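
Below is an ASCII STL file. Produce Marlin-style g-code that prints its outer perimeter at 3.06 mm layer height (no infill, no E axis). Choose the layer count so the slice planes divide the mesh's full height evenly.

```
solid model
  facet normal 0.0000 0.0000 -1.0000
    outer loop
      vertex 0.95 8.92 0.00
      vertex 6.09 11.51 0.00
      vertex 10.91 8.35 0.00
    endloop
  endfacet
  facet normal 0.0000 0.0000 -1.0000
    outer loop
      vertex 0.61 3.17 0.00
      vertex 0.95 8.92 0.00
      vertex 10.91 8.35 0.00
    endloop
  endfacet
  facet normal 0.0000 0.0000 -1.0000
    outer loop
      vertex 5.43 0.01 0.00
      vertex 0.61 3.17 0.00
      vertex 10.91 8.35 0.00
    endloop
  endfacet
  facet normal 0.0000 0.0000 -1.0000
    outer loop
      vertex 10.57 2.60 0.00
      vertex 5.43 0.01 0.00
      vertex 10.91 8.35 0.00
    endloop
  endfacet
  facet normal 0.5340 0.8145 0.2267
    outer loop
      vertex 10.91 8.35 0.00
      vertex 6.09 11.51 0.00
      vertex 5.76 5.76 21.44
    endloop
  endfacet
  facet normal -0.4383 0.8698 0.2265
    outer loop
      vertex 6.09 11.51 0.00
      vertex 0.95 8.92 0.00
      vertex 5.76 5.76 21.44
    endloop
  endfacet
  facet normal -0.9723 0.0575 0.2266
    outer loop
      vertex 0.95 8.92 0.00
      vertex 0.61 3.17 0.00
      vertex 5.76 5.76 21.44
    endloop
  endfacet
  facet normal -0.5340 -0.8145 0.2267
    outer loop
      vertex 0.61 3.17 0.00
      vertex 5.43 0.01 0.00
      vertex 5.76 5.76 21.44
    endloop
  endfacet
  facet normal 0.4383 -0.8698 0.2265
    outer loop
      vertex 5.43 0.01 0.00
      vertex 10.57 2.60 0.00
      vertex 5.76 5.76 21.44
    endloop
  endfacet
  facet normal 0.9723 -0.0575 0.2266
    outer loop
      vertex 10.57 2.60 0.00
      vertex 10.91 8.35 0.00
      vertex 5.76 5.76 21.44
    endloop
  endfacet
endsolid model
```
; perimeter-only toolpath
G21 ; units = mm
G90 ; absolute positioning
G28 ; home
; layer 1
G0 Z3.06
G0 X10.17 Y7.98
G1 X6.04 Y10.69
G1 X1.64 Y8.47
G1 X1.35 Y3.54
G1 X5.48 Y0.83
G1 X9.88 Y3.05
G1 X10.17 Y7.98
; layer 2
G0 Z6.13
G0 X9.44 Y7.61
G1 X6.00 Y9.87
G1 X2.32 Y8.02
G1 X2.08 Y3.91
G1 X5.52 Y1.65
G1 X9.20 Y3.50
G1 X9.44 Y7.61
; layer 3
G0 Z9.19
G0 X8.70 Y7.24
G1 X5.95 Y9.05
G1 X3.01 Y7.57
G1 X2.82 Y4.28
G1 X5.57 Y2.47
G1 X8.51 Y3.95
G1 X8.70 Y7.24
; layer 4
G0 Z12.25
G0 X7.97 Y6.87
G1 X5.90 Y8.22
G1 X3.70 Y7.11
G1 X3.55 Y4.65
G1 X5.62 Y3.30
G1 X7.82 Y4.41
G1 X7.97 Y6.87
; layer 5
G0 Z15.31
G0 X7.23 Y6.50
G1 X5.85 Y7.40
G1 X4.39 Y6.66
G1 X4.29 Y5.02
G1 X5.67 Y4.12
G1 X7.13 Y4.86
G1 X7.23 Y6.50
; layer 6
G0 Z18.38
G0 X6.50 Y6.13
G1 X5.81 Y6.58
G1 X5.07 Y6.21
G1 X5.02 Y5.39
G1 X5.71 Y4.94
G1 X6.45 Y5.31
G1 X6.50 Y6.13
M2 ; end

The solid is a regular 6-sided pyramid, base circumscribed radius ≈ 5.76 mm, apex at z ≈ 21.4 mm. Slicing at Δz = 3.06 mm — 7 equal slices spanning the solid's height, so layer i sits at z = i·h/7 — gives 6 non-empty perimeters. Each is a 6-segment closed polygon; G0 lifts to the layer z and rapids to the start vertex, then G1 traces the edges. The cross-section shrinks linearly with z (the slice at the apex is degenerate and omitted).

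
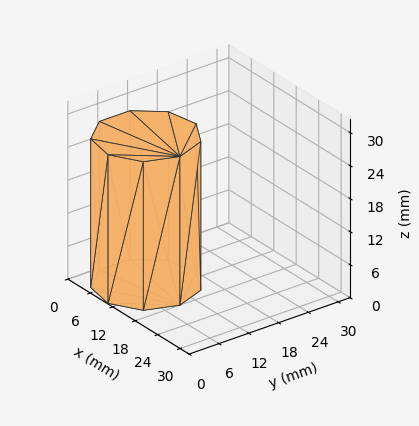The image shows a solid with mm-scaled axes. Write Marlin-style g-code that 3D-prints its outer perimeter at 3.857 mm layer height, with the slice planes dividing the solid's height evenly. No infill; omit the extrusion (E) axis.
Reading the render: the shape is a regular 9-sided prism (a cylinder approximated with 9 flat sides), circumscribed radius ≈ 9 mm, height ≈ 27 mm (dimensions read to the nearest mm from the axis ticks). For the g-code, the solid's height is divided into equal slices at the stated Δz and each level perimeter traced with G1 moves after a G0 lift.

; perimeter-only toolpath
G21 ; units = mm
G90 ; absolute positioning
G28 ; home
; layer 1
G0 Z3.857
G0 X18.000 Y9.000
G1 X15.894 Y14.785
G1 X10.563 Y17.863
G1 X4.500 Y16.794
G1 X0.543 Y12.078
G1 X0.543 Y5.922
G1 X4.500 Y1.206
G1 X10.563 Y0.137
G1 X15.894 Y3.215
G1 X18.000 Y9.000
; layer 2
G0 Z7.714
G0 X18.000 Y9.000
G1 X15.894 Y14.785
G1 X10.563 Y17.863
G1 X4.500 Y16.794
G1 X0.543 Y12.078
G1 X0.543 Y5.922
G1 X4.500 Y1.206
G1 X10.563 Y0.137
G1 X15.894 Y3.215
G1 X18.000 Y9.000
; layer 3
G0 Z11.571
G0 X18.000 Y9.000
G1 X15.894 Y14.785
G1 X10.563 Y17.863
G1 X4.500 Y16.794
G1 X0.543 Y12.078
G1 X0.543 Y5.922
G1 X4.500 Y1.206
G1 X10.563 Y0.137
G1 X15.894 Y3.215
G1 X18.000 Y9.000
; layer 4
G0 Z15.429
G0 X18.000 Y9.000
G1 X15.894 Y14.785
G1 X10.563 Y17.863
G1 X4.500 Y16.794
G1 X0.543 Y12.078
G1 X0.543 Y5.922
G1 X4.500 Y1.206
G1 X10.563 Y0.137
G1 X15.894 Y3.215
G1 X18.000 Y9.000
; layer 5
G0 Z19.286
G0 X18.000 Y9.000
G1 X15.894 Y14.785
G1 X10.563 Y17.863
G1 X4.500 Y16.794
G1 X0.543 Y12.078
G1 X0.543 Y5.922
G1 X4.500 Y1.206
G1 X10.563 Y0.137
G1 X15.894 Y3.215
G1 X18.000 Y9.000
; layer 6
G0 Z23.143
G0 X18.000 Y9.000
G1 X15.894 Y14.785
G1 X10.563 Y17.863
G1 X4.500 Y16.794
G1 X0.543 Y12.078
G1 X0.543 Y5.922
G1 X4.500 Y1.206
G1 X10.563 Y0.137
G1 X15.894 Y3.215
G1 X18.000 Y9.000
; layer 7
G0 Z27.000
G0 X18.000 Y9.000
G1 X15.894 Y14.785
G1 X10.563 Y17.863
G1 X4.500 Y16.794
G1 X0.543 Y12.078
G1 X0.543 Y5.922
G1 X4.500 Y1.206
G1 X10.563 Y0.137
G1 X15.894 Y3.215
G1 X18.000 Y9.000
M2 ; end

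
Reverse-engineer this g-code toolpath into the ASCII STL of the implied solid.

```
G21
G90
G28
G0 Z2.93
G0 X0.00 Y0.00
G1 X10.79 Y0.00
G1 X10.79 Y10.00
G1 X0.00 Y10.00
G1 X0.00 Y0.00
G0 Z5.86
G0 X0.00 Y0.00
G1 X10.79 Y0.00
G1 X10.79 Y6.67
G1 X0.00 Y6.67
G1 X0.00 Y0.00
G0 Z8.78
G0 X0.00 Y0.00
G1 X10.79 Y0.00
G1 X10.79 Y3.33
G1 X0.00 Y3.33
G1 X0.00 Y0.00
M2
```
solid part
  facet normal 0.0000 0.0000 -1.0000
    outer loop
      vertex 10.79 13.33 0.00
      vertex 10.79 0.00 0.00
      vertex 0.00 0.00 0.00
    endloop
  endfacet
  facet normal 0.0000 0.0000 -1.0000
    outer loop
      vertex 0.00 13.33 0.00
      vertex 10.79 13.33 0.00
      vertex 0.00 0.00 0.00
    endloop
  endfacet
  facet normal 0.0000 -1.0000 0.0000
    outer loop
      vertex 0.00 0.00 0.00
      vertex 10.79 0.00 0.00
      vertex 10.79 0.00 11.71
    endloop
  endfacet
  facet normal 0.0000 -1.0000 0.0000
    outer loop
      vertex 0.00 0.00 0.00
      vertex 10.79 0.00 11.71
      vertex 0.00 0.00 11.71
    endloop
  endfacet
  facet normal 0.0000 0.6600 0.7513
    outer loop
      vertex 0.00 0.00 11.71
      vertex 10.79 0.00 11.71
      vertex 10.79 13.33 0.00
    endloop
  endfacet
  facet normal 0.0000 0.6600 0.7513
    outer loop
      vertex 0.00 0.00 11.71
      vertex 10.79 13.33 0.00
      vertex 0.00 13.33 0.00
    endloop
  endfacet
  facet normal -1.0000 0.0000 0.0000
    outer loop
      vertex 0.00 0.00 11.71
      vertex 0.00 13.33 0.00
      vertex 0.00 0.00 0.00
    endloop
  endfacet
  facet normal 1.0000 0.0000 0.0000
    outer loop
      vertex 10.79 0.00 0.00
      vertex 10.79 13.33 0.00
      vertex 10.79 0.00 11.71
    endloop
  endfacet
endsolid part

The G0 Z moves step by Δz≈2.93 mm. The G1 loops shrink linearly with z, so the solid tapers from its base footprint up to z≈11.7. Closing with a flat bottom cap and the tapered top and triangulating gives 8 facets — a wedge (ramp): 10.8 × 13.3 mm base, rising to 11.7 mm along the y=0 edge and sloping linearly to z=0 at y=13.3.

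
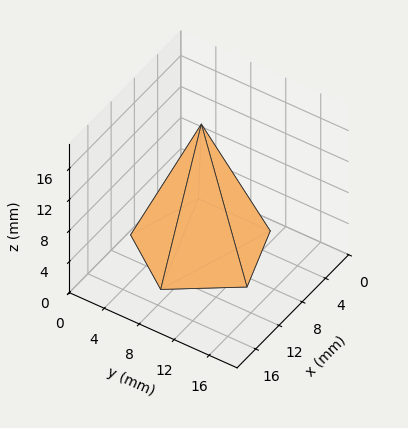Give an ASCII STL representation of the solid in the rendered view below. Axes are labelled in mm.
Reading the render: the shape is a regular 5-sided pyramid, base circumscribed radius ≈ 7 mm, apex at z ≈ 16 mm (dimensions read to the nearest mm from the axis ticks). For the STL, each face is triangulated and given an outward normal.

solid part
  facet normal 0.0000 0.0000 -1.0000
    outer loop
      vertex 1.337 11.114 0.000
      vertex 9.163 13.657 0.000
      vertex 14.000 7.000 0.000
    endloop
  endfacet
  facet normal 0.0000 0.0000 -1.0000
    outer loop
      vertex 1.337 2.886 0.000
      vertex 1.337 11.114 0.000
      vertex 14.000 7.000 0.000
    endloop
  endfacet
  facet normal 0.0000 0.0000 -1.0000
    outer loop
      vertex 9.163 0.343 0.000
      vertex 1.337 2.886 0.000
      vertex 14.000 7.000 0.000
    endloop
  endfacet
  facet normal 0.7626 0.5541 0.3337
    outer loop
      vertex 14.000 7.000 0.000
      vertex 9.163 13.657 0.000
      vertex 7.000 7.000 16.000
    endloop
  endfacet
  facet normal -0.2913 0.8966 0.3336
    outer loop
      vertex 9.163 13.657 0.000
      vertex 1.337 11.114 0.000
      vertex 7.000 7.000 16.000
    endloop
  endfacet
  facet normal -0.9427 0.0000 0.3337
    outer loop
      vertex 1.337 11.114 0.000
      vertex 1.337 2.886 0.000
      vertex 7.000 7.000 16.000
    endloop
  endfacet
  facet normal -0.2913 -0.8966 0.3336
    outer loop
      vertex 1.337 2.886 0.000
      vertex 9.163 0.343 0.000
      vertex 7.000 7.000 16.000
    endloop
  endfacet
  facet normal 0.7626 -0.5541 0.3337
    outer loop
      vertex 9.163 0.343 0.000
      vertex 14.000 7.000 0.000
      vertex 7.000 7.000 16.000
    endloop
  endfacet
endsolid part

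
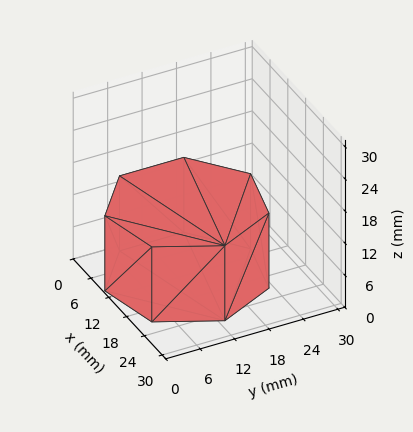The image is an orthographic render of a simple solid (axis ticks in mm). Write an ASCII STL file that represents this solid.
Reading the render: the shape is a regular 7-sided prism (a cylinder approximated with 7 flat sides), circumscribed radius ≈ 13 mm, height ≈ 14 mm (dimensions read to the nearest mm from the axis ticks). For the STL, each face is triangulated and given an outward normal.

solid part
  facet normal 0.0000 0.0000 -1.0000
    outer loop
      vertex 10.1 25.7 0.0
      vertex 21.1 23.2 0.0
      vertex 26.0 13.0 0.0
    endloop
  endfacet
  facet normal 0.0000 0.0000 -1.0000
    outer loop
      vertex 1.3 18.6 0.0
      vertex 10.1 25.7 0.0
      vertex 26.0 13.0 0.0
    endloop
  endfacet
  facet normal 0.0000 0.0000 -1.0000
    outer loop
      vertex 1.3 7.4 0.0
      vertex 1.3 18.6 0.0
      vertex 26.0 13.0 0.0
    endloop
  endfacet
  facet normal 0.0000 0.0000 -1.0000
    outer loop
      vertex 10.1 0.3 0.0
      vertex 1.3 7.4 0.0
      vertex 26.0 13.0 0.0
    endloop
  endfacet
  facet normal 0.0000 0.0000 -1.0000
    outer loop
      vertex 21.1 2.8 0.0
      vertex 10.1 0.3 0.0
      vertex 26.0 13.0 0.0
    endloop
  endfacet
  facet normal 0.0000 0.0000 1.0000
    outer loop
      vertex 26.0 13.0 14.0
      vertex 21.1 23.2 14.0
      vertex 10.1 25.7 14.0
    endloop
  endfacet
  facet normal 0.0000 0.0000 1.0000
    outer loop
      vertex 26.0 13.0 14.0
      vertex 10.1 25.7 14.0
      vertex 1.3 18.6 14.0
    endloop
  endfacet
  facet normal 0.0000 0.0000 1.0000
    outer loop
      vertex 26.0 13.0 14.0
      vertex 1.3 18.6 14.0
      vertex 1.3 7.4 14.0
    endloop
  endfacet
  facet normal 0.0000 0.0000 1.0000
    outer loop
      vertex 26.0 13.0 14.0
      vertex 1.3 7.4 14.0
      vertex 10.1 0.3 14.0
    endloop
  endfacet
  facet normal 0.0000 0.0000 1.0000
    outer loop
      vertex 26.0 13.0 14.0
      vertex 10.1 0.3 14.0
      vertex 21.1 2.8 14.0
    endloop
  endfacet
  facet normal 0.9014 0.4330 0.0000
    outer loop
      vertex 26.0 13.0 0.0
      vertex 21.1 23.2 0.0
      vertex 21.1 23.2 14.0
    endloop
  endfacet
  facet normal 0.9014 0.4330 0.0000
    outer loop
      vertex 26.0 13.0 0.0
      vertex 21.1 23.2 14.0
      vertex 26.0 13.0 14.0
    endloop
  endfacet
  facet normal 0.2216 0.9751 0.0000
    outer loop
      vertex 21.1 23.2 0.0
      vertex 10.1 25.7 0.0
      vertex 10.1 25.7 14.0
    endloop
  endfacet
  facet normal 0.2216 0.9751 0.0000
    outer loop
      vertex 21.1 23.2 0.0
      vertex 10.1 25.7 14.0
      vertex 21.1 23.2 14.0
    endloop
  endfacet
  facet normal -0.6279 0.7783 0.0000
    outer loop
      vertex 10.1 25.7 0.0
      vertex 1.3 18.6 0.0
      vertex 1.3 18.6 14.0
    endloop
  endfacet
  facet normal -0.6279 0.7783 0.0000
    outer loop
      vertex 10.1 25.7 0.0
      vertex 1.3 18.6 14.0
      vertex 10.1 25.7 14.0
    endloop
  endfacet
  facet normal -1.0000 0.0000 0.0000
    outer loop
      vertex 1.3 18.6 0.0
      vertex 1.3 7.4 0.0
      vertex 1.3 7.4 14.0
    endloop
  endfacet
  facet normal -1.0000 0.0000 0.0000
    outer loop
      vertex 1.3 18.6 0.0
      vertex 1.3 7.4 14.0
      vertex 1.3 18.6 14.0
    endloop
  endfacet
  facet normal -0.6279 -0.7783 0.0000
    outer loop
      vertex 1.3 7.4 0.0
      vertex 10.1 0.3 0.0
      vertex 10.1 0.3 14.0
    endloop
  endfacet
  facet normal -0.6279 -0.7783 0.0000
    outer loop
      vertex 1.3 7.4 0.0
      vertex 10.1 0.3 14.0
      vertex 1.3 7.4 14.0
    endloop
  endfacet
  facet normal 0.2216 -0.9751 0.0000
    outer loop
      vertex 10.1 0.3 0.0
      vertex 21.1 2.8 0.0
      vertex 21.1 2.8 14.0
    endloop
  endfacet
  facet normal 0.2216 -0.9751 0.0000
    outer loop
      vertex 10.1 0.3 0.0
      vertex 21.1 2.8 14.0
      vertex 10.1 0.3 14.0
    endloop
  endfacet
  facet normal 0.9014 -0.4330 0.0000
    outer loop
      vertex 21.1 2.8 0.0
      vertex 26.0 13.0 0.0
      vertex 26.0 13.0 14.0
    endloop
  endfacet
  facet normal 0.9014 -0.4330 0.0000
    outer loop
      vertex 21.1 2.8 0.0
      vertex 26.0 13.0 14.0
      vertex 21.1 2.8 14.0
    endloop
  endfacet
endsolid part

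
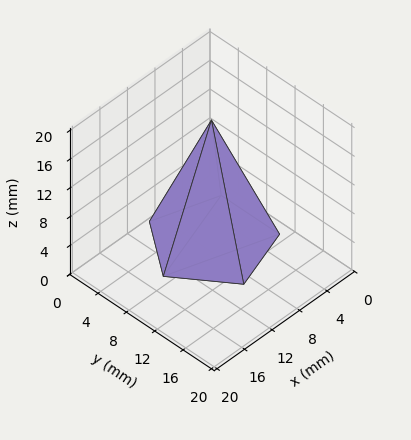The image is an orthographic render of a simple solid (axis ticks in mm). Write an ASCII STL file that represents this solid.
Reading the render: the shape is a regular 5-sided pyramid, base circumscribed radius ≈ 7 mm, apex at z ≈ 17 mm (dimensions read to the nearest mm from the axis ticks). For the STL, each face is triangulated and given an outward normal.

solid part
  facet normal 0.0000 0.0000 -1.0000
    outer loop
      vertex 1.337 11.114 0.000
      vertex 9.163 13.657 0.000
      vertex 14.000 7.000 0.000
    endloop
  endfacet
  facet normal 0.0000 0.0000 -1.0000
    outer loop
      vertex 1.337 2.886 0.000
      vertex 1.337 11.114 0.000
      vertex 14.000 7.000 0.000
    endloop
  endfacet
  facet normal 0.0000 0.0000 -1.0000
    outer loop
      vertex 9.163 0.343 0.000
      vertex 1.337 2.886 0.000
      vertex 14.000 7.000 0.000
    endloop
  endfacet
  facet normal 0.7675 0.5577 0.3160
    outer loop
      vertex 14.000 7.000 0.000
      vertex 9.163 13.657 0.000
      vertex 7.000 7.000 17.000
    endloop
  endfacet
  facet normal -0.2932 0.9023 0.3160
    outer loop
      vertex 9.163 13.657 0.000
      vertex 1.337 11.114 0.000
      vertex 7.000 7.000 17.000
    endloop
  endfacet
  facet normal -0.9487 0.0000 0.3160
    outer loop
      vertex 1.337 11.114 0.000
      vertex 1.337 2.886 0.000
      vertex 7.000 7.000 17.000
    endloop
  endfacet
  facet normal -0.2932 -0.9023 0.3160
    outer loop
      vertex 1.337 2.886 0.000
      vertex 9.163 0.343 0.000
      vertex 7.000 7.000 17.000
    endloop
  endfacet
  facet normal 0.7675 -0.5577 0.3160
    outer loop
      vertex 9.163 0.343 0.000
      vertex 14.000 7.000 0.000
      vertex 7.000 7.000 17.000
    endloop
  endfacet
endsolid part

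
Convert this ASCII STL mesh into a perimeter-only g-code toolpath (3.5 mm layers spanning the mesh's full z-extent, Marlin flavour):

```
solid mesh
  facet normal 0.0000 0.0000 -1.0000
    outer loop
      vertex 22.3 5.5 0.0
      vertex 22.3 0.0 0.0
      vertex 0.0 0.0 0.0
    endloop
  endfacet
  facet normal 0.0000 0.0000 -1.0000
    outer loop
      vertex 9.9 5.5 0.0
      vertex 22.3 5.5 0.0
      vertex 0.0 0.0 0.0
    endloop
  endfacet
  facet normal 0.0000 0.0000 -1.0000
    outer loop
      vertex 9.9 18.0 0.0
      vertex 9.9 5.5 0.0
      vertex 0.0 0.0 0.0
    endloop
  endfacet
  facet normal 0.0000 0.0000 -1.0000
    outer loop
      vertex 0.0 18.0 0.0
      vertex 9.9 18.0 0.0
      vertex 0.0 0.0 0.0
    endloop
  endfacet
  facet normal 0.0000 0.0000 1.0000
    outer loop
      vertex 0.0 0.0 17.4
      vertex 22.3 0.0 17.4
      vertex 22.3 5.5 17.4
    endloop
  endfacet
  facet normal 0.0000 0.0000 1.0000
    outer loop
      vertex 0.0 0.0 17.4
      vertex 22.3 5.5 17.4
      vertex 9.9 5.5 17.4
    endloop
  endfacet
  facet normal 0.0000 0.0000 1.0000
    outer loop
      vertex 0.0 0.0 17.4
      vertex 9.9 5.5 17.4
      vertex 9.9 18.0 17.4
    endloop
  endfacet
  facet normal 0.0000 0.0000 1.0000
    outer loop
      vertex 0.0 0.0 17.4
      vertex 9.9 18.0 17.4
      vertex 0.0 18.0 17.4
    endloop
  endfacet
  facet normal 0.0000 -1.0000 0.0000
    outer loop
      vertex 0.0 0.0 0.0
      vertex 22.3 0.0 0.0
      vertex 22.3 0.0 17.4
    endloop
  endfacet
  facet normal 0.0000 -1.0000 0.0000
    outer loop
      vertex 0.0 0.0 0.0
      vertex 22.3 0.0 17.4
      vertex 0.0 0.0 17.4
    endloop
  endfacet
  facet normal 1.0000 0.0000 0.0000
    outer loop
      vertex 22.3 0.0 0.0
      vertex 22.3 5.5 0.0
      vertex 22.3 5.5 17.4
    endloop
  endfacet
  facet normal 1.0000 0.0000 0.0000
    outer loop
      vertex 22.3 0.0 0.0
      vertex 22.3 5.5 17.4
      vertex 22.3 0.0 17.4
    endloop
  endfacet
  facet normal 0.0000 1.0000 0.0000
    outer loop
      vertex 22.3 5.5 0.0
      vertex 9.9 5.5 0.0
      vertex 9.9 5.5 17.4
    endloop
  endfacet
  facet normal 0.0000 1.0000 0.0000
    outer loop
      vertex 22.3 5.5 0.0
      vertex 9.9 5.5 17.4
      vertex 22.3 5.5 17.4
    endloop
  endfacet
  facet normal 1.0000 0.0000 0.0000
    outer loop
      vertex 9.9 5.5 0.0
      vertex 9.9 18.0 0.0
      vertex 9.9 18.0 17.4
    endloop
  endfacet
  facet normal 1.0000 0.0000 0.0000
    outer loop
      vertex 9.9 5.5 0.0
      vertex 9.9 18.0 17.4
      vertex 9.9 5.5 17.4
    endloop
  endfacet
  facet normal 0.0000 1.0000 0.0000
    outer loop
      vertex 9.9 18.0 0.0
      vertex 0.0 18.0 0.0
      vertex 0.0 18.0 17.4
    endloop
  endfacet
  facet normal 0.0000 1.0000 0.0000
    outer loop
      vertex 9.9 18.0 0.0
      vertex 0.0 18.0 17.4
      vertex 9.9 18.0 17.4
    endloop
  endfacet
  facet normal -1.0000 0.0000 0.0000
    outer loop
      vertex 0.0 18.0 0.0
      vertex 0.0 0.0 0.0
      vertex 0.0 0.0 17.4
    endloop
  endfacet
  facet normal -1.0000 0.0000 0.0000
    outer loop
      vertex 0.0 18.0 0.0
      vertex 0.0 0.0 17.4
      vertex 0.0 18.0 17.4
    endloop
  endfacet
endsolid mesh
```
; perimeter-only toolpath
G21 ; units = mm
G90 ; absolute positioning
G28 ; home
; layer 1
G0 Z3.5
G0 X0.0 Y0.0
G1 X22.3 Y0.0
G1 X22.3 Y5.5
G1 X9.9 Y5.5
G1 X9.9 Y18.0
G1 X0.0 Y18.0
G1 X0.0 Y0.0
; layer 2
G0 Z7.0
G0 X0.0 Y0.0
G1 X22.3 Y0.0
G1 X22.3 Y5.5
G1 X9.9 Y5.5
G1 X9.9 Y18.0
G1 X0.0 Y18.0
G1 X0.0 Y0.0
; layer 3
G0 Z10.4
G0 X0.0 Y0.0
G1 X22.3 Y0.0
G1 X22.3 Y5.5
G1 X9.9 Y5.5
G1 X9.9 Y18.0
G1 X0.0 Y18.0
G1 X0.0 Y0.0
; layer 4
G0 Z13.9
G0 X0.0 Y0.0
G1 X22.3 Y0.0
G1 X22.3 Y5.5
G1 X9.9 Y5.5
G1 X9.9 Y18.0
G1 X0.0 Y18.0
G1 X0.0 Y0.0
; layer 5
G0 Z17.4
G0 X0.0 Y0.0
G1 X22.3 Y0.0
G1 X22.3 Y5.5
G1 X9.9 Y5.5
G1 X9.9 Y18.0
G1 X0.0 Y18.0
G1 X0.0 Y0.0
M2 ; end

The solid is an L-shaped prism: outer 22.3 × 18 mm, arm thicknesses ≈ 5.5 mm (horizontal) and 9.9 mm (vertical), extruded 17.4 mm in z. Slicing at Δz = 3.5 mm — 5 equal slices spanning the solid's height, so layer i sits at z = i·h/5 — gives 5 non-empty perimeters. Each is a 6-segment closed polygon; G0 lifts to the layer z and rapids to the start vertex, then G1 traces the edges.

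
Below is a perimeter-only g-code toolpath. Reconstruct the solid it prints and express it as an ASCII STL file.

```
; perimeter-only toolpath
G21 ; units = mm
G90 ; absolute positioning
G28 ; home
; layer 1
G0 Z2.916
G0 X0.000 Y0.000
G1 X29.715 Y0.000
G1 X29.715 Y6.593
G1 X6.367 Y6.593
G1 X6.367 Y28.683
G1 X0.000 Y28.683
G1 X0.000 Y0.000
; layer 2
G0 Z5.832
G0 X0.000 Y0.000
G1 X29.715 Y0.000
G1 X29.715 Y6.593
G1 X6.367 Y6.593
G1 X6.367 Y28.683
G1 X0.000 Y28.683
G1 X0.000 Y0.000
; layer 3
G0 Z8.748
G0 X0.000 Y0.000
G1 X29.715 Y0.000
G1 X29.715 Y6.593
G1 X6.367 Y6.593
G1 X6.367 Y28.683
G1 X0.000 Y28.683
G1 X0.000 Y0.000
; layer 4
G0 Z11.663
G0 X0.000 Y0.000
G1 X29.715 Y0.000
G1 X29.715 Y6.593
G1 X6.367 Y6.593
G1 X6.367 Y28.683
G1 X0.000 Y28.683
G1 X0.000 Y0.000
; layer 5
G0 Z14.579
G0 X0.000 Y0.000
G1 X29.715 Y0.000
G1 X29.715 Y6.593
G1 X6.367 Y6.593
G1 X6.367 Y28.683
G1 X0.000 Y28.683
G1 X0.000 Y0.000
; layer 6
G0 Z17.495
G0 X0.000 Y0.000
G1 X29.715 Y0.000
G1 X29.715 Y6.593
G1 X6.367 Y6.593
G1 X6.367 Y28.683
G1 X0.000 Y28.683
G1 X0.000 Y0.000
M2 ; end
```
solid part
  facet normal 0.0000 0.0000 -1.0000
    outer loop
      vertex 29.715 6.593 0.000
      vertex 29.715 0.000 0.000
      vertex 0.000 0.000 0.000
    endloop
  endfacet
  facet normal 0.0000 0.0000 -1.0000
    outer loop
      vertex 6.367 6.593 0.000
      vertex 29.715 6.593 0.000
      vertex 0.000 0.000 0.000
    endloop
  endfacet
  facet normal 0.0000 0.0000 -1.0000
    outer loop
      vertex 6.367 28.683 0.000
      vertex 6.367 6.593 0.000
      vertex 0.000 0.000 0.000
    endloop
  endfacet
  facet normal 0.0000 0.0000 -1.0000
    outer loop
      vertex 0.000 28.683 0.000
      vertex 6.367 28.683 0.000
      vertex 0.000 0.000 0.000
    endloop
  endfacet
  facet normal 0.0000 0.0000 1.0000
    outer loop
      vertex 0.000 0.000 17.495
      vertex 29.715 0.000 17.495
      vertex 29.715 6.593 17.495
    endloop
  endfacet
  facet normal 0.0000 0.0000 1.0000
    outer loop
      vertex 0.000 0.000 17.495
      vertex 29.715 6.593 17.495
      vertex 6.367 6.593 17.495
    endloop
  endfacet
  facet normal 0.0000 0.0000 1.0000
    outer loop
      vertex 0.000 0.000 17.495
      vertex 6.367 6.593 17.495
      vertex 6.367 28.683 17.495
    endloop
  endfacet
  facet normal 0.0000 0.0000 1.0000
    outer loop
      vertex 0.000 0.000 17.495
      vertex 6.367 28.683 17.495
      vertex 0.000 28.683 17.495
    endloop
  endfacet
  facet normal 0.0000 -1.0000 0.0000
    outer loop
      vertex 0.000 0.000 0.000
      vertex 29.715 0.000 0.000
      vertex 29.715 0.000 17.495
    endloop
  endfacet
  facet normal 0.0000 -1.0000 0.0000
    outer loop
      vertex 0.000 0.000 0.000
      vertex 29.715 0.000 17.495
      vertex 0.000 0.000 17.495
    endloop
  endfacet
  facet normal 1.0000 0.0000 0.0000
    outer loop
      vertex 29.715 0.000 0.000
      vertex 29.715 6.593 0.000
      vertex 29.715 6.593 17.495
    endloop
  endfacet
  facet normal 1.0000 0.0000 0.0000
    outer loop
      vertex 29.715 0.000 0.000
      vertex 29.715 6.593 17.495
      vertex 29.715 0.000 17.495
    endloop
  endfacet
  facet normal 0.0000 1.0000 0.0000
    outer loop
      vertex 29.715 6.593 0.000
      vertex 6.367 6.593 0.000
      vertex 6.367 6.593 17.495
    endloop
  endfacet
  facet normal 0.0000 1.0000 0.0000
    outer loop
      vertex 29.715 6.593 0.000
      vertex 6.367 6.593 17.495
      vertex 29.715 6.593 17.495
    endloop
  endfacet
  facet normal 1.0000 0.0000 0.0000
    outer loop
      vertex 6.367 6.593 0.000
      vertex 6.367 28.683 0.000
      vertex 6.367 28.683 17.495
    endloop
  endfacet
  facet normal 1.0000 0.0000 0.0000
    outer loop
      vertex 6.367 6.593 0.000
      vertex 6.367 28.683 17.495
      vertex 6.367 6.593 17.495
    endloop
  endfacet
  facet normal 0.0000 1.0000 0.0000
    outer loop
      vertex 6.367 28.683 0.000
      vertex 0.000 28.683 0.000
      vertex 0.000 28.683 17.495
    endloop
  endfacet
  facet normal 0.0000 1.0000 0.0000
    outer loop
      vertex 6.367 28.683 0.000
      vertex 0.000 28.683 17.495
      vertex 6.367 28.683 17.495
    endloop
  endfacet
  facet normal -1.0000 0.0000 0.0000
    outer loop
      vertex 0.000 28.683 0.000
      vertex 0.000 0.000 0.000
      vertex 0.000 0.000 17.495
    endloop
  endfacet
  facet normal -1.0000 0.0000 0.0000
    outer loop
      vertex 0.000 28.683 0.000
      vertex 0.000 0.000 17.495
      vertex 0.000 28.683 17.495
    endloop
  endfacet
endsolid part

The G0 Z moves step by Δz≈2.916 mm. Every layer's G1 loop is the same polygon, so the solid is a straight extrusion of it from z=0 to z≈17.5. Closing with flat bottom and top caps and triangulating gives 20 facets — an L-shaped prism: outer 29.7 × 28.7 mm, arm thicknesses ≈ 6.59 mm (horizontal) and 6.37 mm (vertical), extruded 17.5 mm in z.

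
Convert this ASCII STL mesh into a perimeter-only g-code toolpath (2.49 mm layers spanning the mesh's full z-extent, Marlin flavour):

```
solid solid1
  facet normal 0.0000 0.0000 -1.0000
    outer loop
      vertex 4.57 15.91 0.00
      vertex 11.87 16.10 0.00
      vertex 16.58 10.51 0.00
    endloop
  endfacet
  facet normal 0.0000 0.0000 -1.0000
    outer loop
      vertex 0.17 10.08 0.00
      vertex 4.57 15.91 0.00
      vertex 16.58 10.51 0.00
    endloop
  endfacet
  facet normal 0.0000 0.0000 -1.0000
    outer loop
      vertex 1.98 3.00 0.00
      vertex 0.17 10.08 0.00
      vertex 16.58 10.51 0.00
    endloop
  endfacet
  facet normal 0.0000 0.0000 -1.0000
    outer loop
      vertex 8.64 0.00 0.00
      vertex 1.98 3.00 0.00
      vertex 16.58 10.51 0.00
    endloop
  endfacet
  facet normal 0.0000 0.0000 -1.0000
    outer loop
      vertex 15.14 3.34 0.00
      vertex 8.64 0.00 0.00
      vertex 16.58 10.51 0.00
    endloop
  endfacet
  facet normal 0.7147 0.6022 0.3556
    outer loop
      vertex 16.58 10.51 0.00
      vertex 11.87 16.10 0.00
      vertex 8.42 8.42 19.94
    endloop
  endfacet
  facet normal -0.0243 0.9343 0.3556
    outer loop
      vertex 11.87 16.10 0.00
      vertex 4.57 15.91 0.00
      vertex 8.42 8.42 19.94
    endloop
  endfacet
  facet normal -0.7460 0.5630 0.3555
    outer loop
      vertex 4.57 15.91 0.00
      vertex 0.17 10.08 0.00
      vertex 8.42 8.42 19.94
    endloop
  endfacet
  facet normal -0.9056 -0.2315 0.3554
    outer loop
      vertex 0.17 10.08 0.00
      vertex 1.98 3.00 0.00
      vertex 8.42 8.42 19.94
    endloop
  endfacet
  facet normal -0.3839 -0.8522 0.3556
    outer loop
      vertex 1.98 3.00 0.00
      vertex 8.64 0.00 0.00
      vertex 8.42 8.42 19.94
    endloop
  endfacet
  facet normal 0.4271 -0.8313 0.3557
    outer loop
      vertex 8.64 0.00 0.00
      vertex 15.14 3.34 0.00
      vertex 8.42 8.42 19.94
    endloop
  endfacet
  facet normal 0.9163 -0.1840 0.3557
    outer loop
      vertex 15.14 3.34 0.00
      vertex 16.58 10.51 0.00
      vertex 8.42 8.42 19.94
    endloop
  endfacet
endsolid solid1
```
; perimeter-only toolpath
G21 ; units = mm
G90 ; absolute positioning
G28 ; home
; layer 1
G0 Z2.49
G0 X15.56 Y10.25
G1 X11.44 Y15.14
G1 X5.05 Y14.97
G1 X1.20 Y9.87
G1 X2.79 Y3.68
G1 X8.61 Y1.05
G1 X14.30 Y3.97
G1 X15.56 Y10.25
; layer 2
G0 Z4.99
G0 X14.54 Y9.99
G1 X11.01 Y14.18
G1 X5.53 Y14.04
G1 X2.23 Y9.67
G1 X3.59 Y4.36
G1 X8.59 Y2.10
G1 X13.46 Y4.61
G1 X14.54 Y9.99
; layer 3
G0 Z7.48
G0 X13.52 Y9.73
G1 X10.58 Y13.22
G1 X6.01 Y13.10
G1 X3.26 Y9.46
G1 X4.39 Y5.03
G1 X8.56 Y3.16
G1 X12.62 Y5.24
G1 X13.52 Y9.73
; layer 4
G0 Z9.97
G0 X12.50 Y9.46
G1 X10.14 Y12.26
G1 X6.50 Y12.16
G1 X4.29 Y9.25
G1 X5.20 Y5.71
G1 X8.53 Y4.21
G1 X11.78 Y5.88
G1 X12.50 Y9.46
; layer 5
G0 Z12.46
G0 X11.48 Y9.20
G1 X9.71 Y11.30
G1 X6.98 Y11.23
G1 X5.33 Y9.04
G1 X6.00 Y6.39
G1 X8.50 Y5.26
G1 X10.94 Y6.52
G1 X11.48 Y9.20
; layer 6
G0 Z14.96
G0 X10.46 Y8.94
G1 X9.28 Y10.34
G1 X7.46 Y10.29
G1 X6.36 Y8.83
G1 X6.81 Y7.06
G1 X8.47 Y6.31
G1 X10.10 Y7.15
G1 X10.46 Y8.94
; layer 7
G0 Z17.45
G0 X9.44 Y8.68
G1 X8.85 Y9.38
G1 X7.94 Y9.36
G1 X7.39 Y8.63
G1 X7.61 Y7.74
G1 X8.45 Y7.37
G1 X9.26 Y7.79
G1 X9.44 Y8.68
M2 ; end

The solid is a regular 7-sided pyramid, base circumscribed radius ≈ 8.42 mm, apex at z ≈ 19.9 mm. Slicing at Δz = 2.49 mm — 8 equal slices spanning the solid's height, so layer i sits at z = i·h/8 — gives 7 non-empty perimeters. Each is a 7-segment closed polygon; G0 lifts to the layer z and rapids to the start vertex, then G1 traces the edges. The cross-section shrinks linearly with z (the slice at the apex is degenerate and omitted).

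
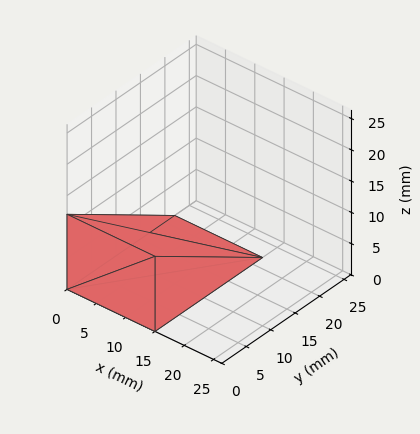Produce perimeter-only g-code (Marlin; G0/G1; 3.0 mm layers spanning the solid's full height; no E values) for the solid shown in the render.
Reading the render: the shape is a wedge (ramp): 15 × 22 mm base, rising to 12 mm along the y=0 edge and sloping linearly to z=0 at y=22 (dimensions read to the nearest mm from the axis ticks). For the g-code, the solid's height is divided into equal slices at the stated Δz and each level perimeter traced with G1 moves after a G0 lift.

; perimeter-only toolpath
G21 ; units = mm
G90 ; absolute positioning
G28 ; home
; layer 1
G0 Z3.0
G0 X0.0 Y0.0
G1 X15.0 Y0.0
G1 X15.0 Y16.5
G1 X0.0 Y16.5
G1 X0.0 Y0.0
; layer 2
G0 Z6.0
G0 X0.0 Y0.0
G1 X15.0 Y0.0
G1 X15.0 Y11.0
G1 X0.0 Y11.0
G1 X0.0 Y0.0
; layer 3
G0 Z9.0
G0 X0.0 Y0.0
G1 X15.0 Y0.0
G1 X15.0 Y5.5
G1 X0.0 Y5.5
G1 X0.0 Y0.0
M2 ; end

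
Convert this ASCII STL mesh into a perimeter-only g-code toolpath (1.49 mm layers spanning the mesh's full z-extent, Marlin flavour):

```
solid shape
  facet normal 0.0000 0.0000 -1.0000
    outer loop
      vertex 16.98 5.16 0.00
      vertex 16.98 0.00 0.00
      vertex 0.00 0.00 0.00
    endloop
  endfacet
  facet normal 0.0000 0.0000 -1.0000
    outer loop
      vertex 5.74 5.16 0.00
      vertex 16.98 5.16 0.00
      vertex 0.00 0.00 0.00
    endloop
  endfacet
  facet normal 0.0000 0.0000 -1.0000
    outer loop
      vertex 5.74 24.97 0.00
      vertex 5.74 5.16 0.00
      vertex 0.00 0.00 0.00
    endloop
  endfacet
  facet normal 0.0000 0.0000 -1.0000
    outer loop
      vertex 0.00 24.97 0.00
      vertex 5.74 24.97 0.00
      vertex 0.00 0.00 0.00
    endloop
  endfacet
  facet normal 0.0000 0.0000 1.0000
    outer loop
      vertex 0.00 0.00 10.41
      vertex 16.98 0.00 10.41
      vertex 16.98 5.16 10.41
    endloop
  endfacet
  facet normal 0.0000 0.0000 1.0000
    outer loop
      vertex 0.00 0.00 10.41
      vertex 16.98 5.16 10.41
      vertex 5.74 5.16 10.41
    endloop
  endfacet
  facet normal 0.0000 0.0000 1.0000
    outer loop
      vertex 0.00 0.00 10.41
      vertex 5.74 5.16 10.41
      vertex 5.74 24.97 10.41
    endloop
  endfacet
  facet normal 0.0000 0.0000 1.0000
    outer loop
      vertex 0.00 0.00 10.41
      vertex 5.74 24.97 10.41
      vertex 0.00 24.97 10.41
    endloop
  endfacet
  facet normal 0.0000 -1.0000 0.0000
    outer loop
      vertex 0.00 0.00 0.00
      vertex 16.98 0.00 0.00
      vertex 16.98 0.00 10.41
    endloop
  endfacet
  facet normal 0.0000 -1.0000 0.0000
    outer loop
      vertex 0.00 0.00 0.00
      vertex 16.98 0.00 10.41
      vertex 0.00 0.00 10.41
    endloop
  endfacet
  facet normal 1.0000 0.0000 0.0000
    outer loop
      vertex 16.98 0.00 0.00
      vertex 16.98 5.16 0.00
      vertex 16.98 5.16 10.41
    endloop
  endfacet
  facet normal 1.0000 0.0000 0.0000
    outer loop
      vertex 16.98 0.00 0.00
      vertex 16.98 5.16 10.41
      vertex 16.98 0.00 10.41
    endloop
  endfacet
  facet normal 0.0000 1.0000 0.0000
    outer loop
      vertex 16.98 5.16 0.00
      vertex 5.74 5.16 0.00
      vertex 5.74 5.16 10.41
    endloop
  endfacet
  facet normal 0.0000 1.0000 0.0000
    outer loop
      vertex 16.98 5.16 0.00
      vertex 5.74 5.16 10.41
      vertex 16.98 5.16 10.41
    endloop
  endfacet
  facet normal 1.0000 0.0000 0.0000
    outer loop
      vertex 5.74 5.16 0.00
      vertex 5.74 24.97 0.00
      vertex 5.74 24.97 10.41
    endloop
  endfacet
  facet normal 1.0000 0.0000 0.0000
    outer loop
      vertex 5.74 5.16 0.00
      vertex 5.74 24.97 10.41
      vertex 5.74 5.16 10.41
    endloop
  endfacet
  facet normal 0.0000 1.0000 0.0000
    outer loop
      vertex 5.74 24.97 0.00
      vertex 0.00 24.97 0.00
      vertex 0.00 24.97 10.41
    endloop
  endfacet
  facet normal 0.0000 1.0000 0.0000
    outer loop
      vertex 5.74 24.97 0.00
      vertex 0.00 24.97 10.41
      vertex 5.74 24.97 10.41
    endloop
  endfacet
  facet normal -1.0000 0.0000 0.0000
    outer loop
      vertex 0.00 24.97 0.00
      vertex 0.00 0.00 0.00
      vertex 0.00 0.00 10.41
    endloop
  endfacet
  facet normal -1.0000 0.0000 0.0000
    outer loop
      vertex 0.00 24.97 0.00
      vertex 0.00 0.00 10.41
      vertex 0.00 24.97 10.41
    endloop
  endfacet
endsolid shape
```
; perimeter-only toolpath
G21 ; units = mm
G90 ; absolute positioning
G28 ; home
; layer 1
G0 Z1.49
G0 X0.00 Y0.00
G1 X16.98 Y0.00
G1 X16.98 Y5.16
G1 X5.74 Y5.16
G1 X5.74 Y24.97
G1 X0.00 Y24.97
G1 X0.00 Y0.00
; layer 2
G0 Z2.97
G0 X0.00 Y0.00
G1 X16.98 Y0.00
G1 X16.98 Y5.16
G1 X5.74 Y5.16
G1 X5.74 Y24.97
G1 X0.00 Y24.97
G1 X0.00 Y0.00
; layer 3
G0 Z4.46
G0 X0.00 Y0.00
G1 X16.98 Y0.00
G1 X16.98 Y5.16
G1 X5.74 Y5.16
G1 X5.74 Y24.97
G1 X0.00 Y24.97
G1 X0.00 Y0.00
; layer 4
G0 Z5.95
G0 X0.00 Y0.00
G1 X16.98 Y0.00
G1 X16.98 Y5.16
G1 X5.74 Y5.16
G1 X5.74 Y24.97
G1 X0.00 Y24.97
G1 X0.00 Y0.00
; layer 5
G0 Z7.44
G0 X0.00 Y0.00
G1 X16.98 Y0.00
G1 X16.98 Y5.16
G1 X5.74 Y5.16
G1 X5.74 Y24.97
G1 X0.00 Y24.97
G1 X0.00 Y0.00
; layer 6
G0 Z8.92
G0 X0.00 Y0.00
G1 X16.98 Y0.00
G1 X16.98 Y5.16
G1 X5.74 Y5.16
G1 X5.74 Y24.97
G1 X0.00 Y24.97
G1 X0.00 Y0.00
; layer 7
G0 Z10.41
G0 X0.00 Y0.00
G1 X16.98 Y0.00
G1 X16.98 Y5.16
G1 X5.74 Y5.16
G1 X5.74 Y24.97
G1 X0.00 Y24.97
G1 X0.00 Y0.00
M2 ; end

The solid is an L-shaped prism: outer 17 × 25 mm, arm thicknesses ≈ 5.16 mm (horizontal) and 5.74 mm (vertical), extruded 10.4 mm in z. Slicing at Δz = 1.49 mm — 7 equal slices spanning the solid's height, so layer i sits at z = i·h/7 — gives 7 non-empty perimeters. Each is a 6-segment closed polygon; G0 lifts to the layer z and rapids to the start vertex, then G1 traces the edges.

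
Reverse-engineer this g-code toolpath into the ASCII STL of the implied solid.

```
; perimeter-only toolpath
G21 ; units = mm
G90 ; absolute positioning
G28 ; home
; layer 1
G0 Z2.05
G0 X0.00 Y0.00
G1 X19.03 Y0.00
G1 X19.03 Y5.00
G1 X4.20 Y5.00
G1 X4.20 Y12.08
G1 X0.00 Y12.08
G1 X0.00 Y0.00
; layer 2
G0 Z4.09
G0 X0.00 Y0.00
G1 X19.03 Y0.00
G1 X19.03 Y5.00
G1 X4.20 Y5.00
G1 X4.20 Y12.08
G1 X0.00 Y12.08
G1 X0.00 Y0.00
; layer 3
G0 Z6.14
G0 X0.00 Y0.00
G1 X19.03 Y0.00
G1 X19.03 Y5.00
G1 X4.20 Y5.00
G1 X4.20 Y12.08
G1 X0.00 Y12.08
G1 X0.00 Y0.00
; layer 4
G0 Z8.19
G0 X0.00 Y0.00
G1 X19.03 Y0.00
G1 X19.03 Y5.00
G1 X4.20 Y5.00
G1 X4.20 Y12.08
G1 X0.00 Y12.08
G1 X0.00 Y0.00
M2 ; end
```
solid part
  facet normal 0.0000 0.0000 -1.0000
    outer loop
      vertex 19.03 5.00 0.00
      vertex 19.03 0.00 0.00
      vertex 0.00 0.00 0.00
    endloop
  endfacet
  facet normal 0.0000 0.0000 -1.0000
    outer loop
      vertex 4.20 5.00 0.00
      vertex 19.03 5.00 0.00
      vertex 0.00 0.00 0.00
    endloop
  endfacet
  facet normal 0.0000 0.0000 -1.0000
    outer loop
      vertex 4.20 12.08 0.00
      vertex 4.20 5.00 0.00
      vertex 0.00 0.00 0.00
    endloop
  endfacet
  facet normal 0.0000 0.0000 -1.0000
    outer loop
      vertex 0.00 12.08 0.00
      vertex 4.20 12.08 0.00
      vertex 0.00 0.00 0.00
    endloop
  endfacet
  facet normal 0.0000 0.0000 1.0000
    outer loop
      vertex 0.00 0.00 8.19
      vertex 19.03 0.00 8.19
      vertex 19.03 5.00 8.19
    endloop
  endfacet
  facet normal 0.0000 0.0000 1.0000
    outer loop
      vertex 0.00 0.00 8.19
      vertex 19.03 5.00 8.19
      vertex 4.20 5.00 8.19
    endloop
  endfacet
  facet normal 0.0000 0.0000 1.0000
    outer loop
      vertex 0.00 0.00 8.19
      vertex 4.20 5.00 8.19
      vertex 4.20 12.08 8.19
    endloop
  endfacet
  facet normal 0.0000 0.0000 1.0000
    outer loop
      vertex 0.00 0.00 8.19
      vertex 4.20 12.08 8.19
      vertex 0.00 12.08 8.19
    endloop
  endfacet
  facet normal 0.0000 -1.0000 0.0000
    outer loop
      vertex 0.00 0.00 0.00
      vertex 19.03 0.00 0.00
      vertex 19.03 0.00 8.19
    endloop
  endfacet
  facet normal 0.0000 -1.0000 0.0000
    outer loop
      vertex 0.00 0.00 0.00
      vertex 19.03 0.00 8.19
      vertex 0.00 0.00 8.19
    endloop
  endfacet
  facet normal 1.0000 0.0000 0.0000
    outer loop
      vertex 19.03 0.00 0.00
      vertex 19.03 5.00 0.00
      vertex 19.03 5.00 8.19
    endloop
  endfacet
  facet normal 1.0000 0.0000 0.0000
    outer loop
      vertex 19.03 0.00 0.00
      vertex 19.03 5.00 8.19
      vertex 19.03 0.00 8.19
    endloop
  endfacet
  facet normal 0.0000 1.0000 0.0000
    outer loop
      vertex 19.03 5.00 0.00
      vertex 4.20 5.00 0.00
      vertex 4.20 5.00 8.19
    endloop
  endfacet
  facet normal 0.0000 1.0000 0.0000
    outer loop
      vertex 19.03 5.00 0.00
      vertex 4.20 5.00 8.19
      vertex 19.03 5.00 8.19
    endloop
  endfacet
  facet normal 1.0000 0.0000 0.0000
    outer loop
      vertex 4.20 5.00 0.00
      vertex 4.20 12.08 0.00
      vertex 4.20 12.08 8.19
    endloop
  endfacet
  facet normal 1.0000 0.0000 0.0000
    outer loop
      vertex 4.20 5.00 0.00
      vertex 4.20 12.08 8.19
      vertex 4.20 5.00 8.19
    endloop
  endfacet
  facet normal 0.0000 1.0000 0.0000
    outer loop
      vertex 4.20 12.08 0.00
      vertex 0.00 12.08 0.00
      vertex 0.00 12.08 8.19
    endloop
  endfacet
  facet normal 0.0000 1.0000 0.0000
    outer loop
      vertex 4.20 12.08 0.00
      vertex 0.00 12.08 8.19
      vertex 4.20 12.08 8.19
    endloop
  endfacet
  facet normal -1.0000 0.0000 0.0000
    outer loop
      vertex 0.00 12.08 0.00
      vertex 0.00 0.00 0.00
      vertex 0.00 0.00 8.19
    endloop
  endfacet
  facet normal -1.0000 0.0000 0.0000
    outer loop
      vertex 0.00 12.08 0.00
      vertex 0.00 0.00 8.19
      vertex 0.00 12.08 8.19
    endloop
  endfacet
endsolid part

The G0 Z moves step by Δz≈2.05 mm. Every layer's G1 loop is the same polygon, so the solid is a straight extrusion of it from z=0 to z≈8.19. Closing with flat bottom and top caps and triangulating gives 20 facets — an L-shaped prism: outer 19 × 12.1 mm, arm thicknesses ≈ 5 mm (horizontal) and 4.2 mm (vertical), extruded 8.19 mm in z.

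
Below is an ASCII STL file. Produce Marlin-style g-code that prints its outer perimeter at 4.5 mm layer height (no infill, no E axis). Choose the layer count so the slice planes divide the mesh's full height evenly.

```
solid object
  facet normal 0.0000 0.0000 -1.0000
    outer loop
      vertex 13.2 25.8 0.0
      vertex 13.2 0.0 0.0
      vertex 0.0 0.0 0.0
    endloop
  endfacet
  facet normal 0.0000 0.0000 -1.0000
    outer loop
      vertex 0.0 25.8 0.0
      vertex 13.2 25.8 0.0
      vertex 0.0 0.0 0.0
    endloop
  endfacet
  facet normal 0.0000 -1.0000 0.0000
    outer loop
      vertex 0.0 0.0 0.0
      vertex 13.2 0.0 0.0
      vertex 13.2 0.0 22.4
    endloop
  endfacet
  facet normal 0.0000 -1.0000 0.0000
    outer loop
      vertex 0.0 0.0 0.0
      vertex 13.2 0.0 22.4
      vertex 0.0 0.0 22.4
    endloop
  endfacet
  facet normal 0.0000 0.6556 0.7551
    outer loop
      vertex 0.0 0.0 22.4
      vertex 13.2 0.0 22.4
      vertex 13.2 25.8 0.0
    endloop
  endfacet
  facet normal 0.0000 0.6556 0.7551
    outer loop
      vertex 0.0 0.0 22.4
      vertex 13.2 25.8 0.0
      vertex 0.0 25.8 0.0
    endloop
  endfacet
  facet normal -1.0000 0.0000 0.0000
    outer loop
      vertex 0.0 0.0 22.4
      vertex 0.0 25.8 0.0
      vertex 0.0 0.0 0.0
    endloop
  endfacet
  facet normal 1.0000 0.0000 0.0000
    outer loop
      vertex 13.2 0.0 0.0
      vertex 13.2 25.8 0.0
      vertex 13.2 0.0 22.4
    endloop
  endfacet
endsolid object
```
; perimeter-only toolpath
G21 ; units = mm
G90 ; absolute positioning
G28 ; home
; layer 1
G0 Z4.5
G0 X0.0 Y0.0
G1 X13.2 Y0.0
G1 X13.2 Y20.6
G1 X0.0 Y20.6
G1 X0.0 Y0.0
; layer 2
G0 Z9.0
G0 X0.0 Y0.0
G1 X13.2 Y0.0
G1 X13.2 Y15.5
G1 X0.0 Y15.5
G1 X0.0 Y0.0
; layer 3
G0 Z13.4
G0 X0.0 Y0.0
G1 X13.2 Y0.0
G1 X13.2 Y10.3
G1 X0.0 Y10.3
G1 X0.0 Y0.0
; layer 4
G0 Z17.9
G0 X0.0 Y0.0
G1 X13.2 Y0.0
G1 X13.2 Y5.2
G1 X0.0 Y5.2
G1 X0.0 Y0.0
M2 ; end

The solid is a wedge (ramp): 13.2 × 25.8 mm base, rising to 22.4 mm along the y=0 edge and sloping linearly to z=0 at y=25.8. Slicing at Δz = 4.5 mm — 5 equal slices spanning the solid's height, so layer i sits at z = i·h/5 — gives 4 non-empty perimeters. Each is a 4-segment closed polygon; G0 lifts to the layer z and rapids to the start vertex, then G1 traces the edges. The cross-section shrinks linearly with z (the slice at the apex is degenerate and omitted).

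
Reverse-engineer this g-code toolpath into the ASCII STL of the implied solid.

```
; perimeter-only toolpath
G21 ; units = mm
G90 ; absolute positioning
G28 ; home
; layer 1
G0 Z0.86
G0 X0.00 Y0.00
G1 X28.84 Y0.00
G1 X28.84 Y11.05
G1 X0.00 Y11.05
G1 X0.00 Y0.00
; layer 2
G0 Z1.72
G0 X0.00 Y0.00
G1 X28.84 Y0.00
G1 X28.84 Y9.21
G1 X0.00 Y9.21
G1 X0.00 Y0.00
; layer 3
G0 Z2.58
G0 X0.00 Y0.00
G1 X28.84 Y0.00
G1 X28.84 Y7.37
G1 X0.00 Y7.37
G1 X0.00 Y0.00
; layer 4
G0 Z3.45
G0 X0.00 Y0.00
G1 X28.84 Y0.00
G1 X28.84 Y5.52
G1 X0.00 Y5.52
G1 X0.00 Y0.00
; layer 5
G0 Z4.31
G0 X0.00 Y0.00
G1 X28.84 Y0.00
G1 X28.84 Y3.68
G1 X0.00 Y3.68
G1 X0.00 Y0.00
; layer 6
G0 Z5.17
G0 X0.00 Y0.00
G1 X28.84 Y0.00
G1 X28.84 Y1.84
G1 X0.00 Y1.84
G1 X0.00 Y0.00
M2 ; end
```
solid part
  facet normal 0.0000 0.0000 -1.0000
    outer loop
      vertex 28.84 12.89 0.00
      vertex 28.84 0.00 0.00
      vertex 0.00 0.00 0.00
    endloop
  endfacet
  facet normal 0.0000 0.0000 -1.0000
    outer loop
      vertex 0.00 12.89 0.00
      vertex 28.84 12.89 0.00
      vertex 0.00 0.00 0.00
    endloop
  endfacet
  facet normal 0.0000 -1.0000 0.0000
    outer loop
      vertex 0.00 0.00 0.00
      vertex 28.84 0.00 0.00
      vertex 28.84 0.00 6.03
    endloop
  endfacet
  facet normal 0.0000 -1.0000 0.0000
    outer loop
      vertex 0.00 0.00 0.00
      vertex 28.84 0.00 6.03
      vertex 0.00 0.00 6.03
    endloop
  endfacet
  facet normal 0.0000 0.4237 0.9058
    outer loop
      vertex 0.00 0.00 6.03
      vertex 28.84 0.00 6.03
      vertex 28.84 12.89 0.00
    endloop
  endfacet
  facet normal 0.0000 0.4237 0.9058
    outer loop
      vertex 0.00 0.00 6.03
      vertex 28.84 12.89 0.00
      vertex 0.00 12.89 0.00
    endloop
  endfacet
  facet normal -1.0000 0.0000 0.0000
    outer loop
      vertex 0.00 0.00 6.03
      vertex 0.00 12.89 0.00
      vertex 0.00 0.00 0.00
    endloop
  endfacet
  facet normal 1.0000 0.0000 0.0000
    outer loop
      vertex 28.84 0.00 0.00
      vertex 28.84 12.89 0.00
      vertex 28.84 0.00 6.03
    endloop
  endfacet
endsolid part

The G0 Z moves step by Δz≈0.86 mm. The G1 loops shrink linearly with z, so the solid tapers from its base footprint up to z≈6.03. Closing with a flat bottom cap and the tapered top and triangulating gives 8 facets — a wedge (ramp): 28.8 × 12.9 mm base, rising to 6.03 mm along the y=0 edge and sloping linearly to z=0 at y=12.9.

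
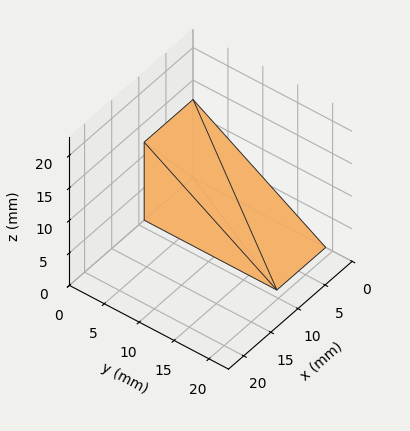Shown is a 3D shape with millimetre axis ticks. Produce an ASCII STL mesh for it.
Reading the render: the shape is a wedge (ramp): 9 × 19 mm base, rising to 12 mm along the y=0 edge and sloping linearly to z=0 at y=19 (dimensions read to the nearest mm from the axis ticks). For the STL, each face is triangulated and given an outward normal.

solid part
  facet normal 0.0000 0.0000 -1.0000
    outer loop
      vertex 9.00 19.00 0.00
      vertex 9.00 0.00 0.00
      vertex 0.00 0.00 0.00
    endloop
  endfacet
  facet normal 0.0000 0.0000 -1.0000
    outer loop
      vertex 0.00 19.00 0.00
      vertex 9.00 19.00 0.00
      vertex 0.00 0.00 0.00
    endloop
  endfacet
  facet normal 0.0000 -1.0000 0.0000
    outer loop
      vertex 0.00 0.00 0.00
      vertex 9.00 0.00 0.00
      vertex 9.00 0.00 12.00
    endloop
  endfacet
  facet normal 0.0000 -1.0000 0.0000
    outer loop
      vertex 0.00 0.00 0.00
      vertex 9.00 0.00 12.00
      vertex 0.00 0.00 12.00
    endloop
  endfacet
  facet normal 0.0000 0.5340 0.8455
    outer loop
      vertex 0.00 0.00 12.00
      vertex 9.00 0.00 12.00
      vertex 9.00 19.00 0.00
    endloop
  endfacet
  facet normal 0.0000 0.5340 0.8455
    outer loop
      vertex 0.00 0.00 12.00
      vertex 9.00 19.00 0.00
      vertex 0.00 19.00 0.00
    endloop
  endfacet
  facet normal -1.0000 0.0000 0.0000
    outer loop
      vertex 0.00 0.00 12.00
      vertex 0.00 19.00 0.00
      vertex 0.00 0.00 0.00
    endloop
  endfacet
  facet normal 1.0000 0.0000 0.0000
    outer loop
      vertex 9.00 0.00 0.00
      vertex 9.00 19.00 0.00
      vertex 9.00 0.00 12.00
    endloop
  endfacet
endsolid part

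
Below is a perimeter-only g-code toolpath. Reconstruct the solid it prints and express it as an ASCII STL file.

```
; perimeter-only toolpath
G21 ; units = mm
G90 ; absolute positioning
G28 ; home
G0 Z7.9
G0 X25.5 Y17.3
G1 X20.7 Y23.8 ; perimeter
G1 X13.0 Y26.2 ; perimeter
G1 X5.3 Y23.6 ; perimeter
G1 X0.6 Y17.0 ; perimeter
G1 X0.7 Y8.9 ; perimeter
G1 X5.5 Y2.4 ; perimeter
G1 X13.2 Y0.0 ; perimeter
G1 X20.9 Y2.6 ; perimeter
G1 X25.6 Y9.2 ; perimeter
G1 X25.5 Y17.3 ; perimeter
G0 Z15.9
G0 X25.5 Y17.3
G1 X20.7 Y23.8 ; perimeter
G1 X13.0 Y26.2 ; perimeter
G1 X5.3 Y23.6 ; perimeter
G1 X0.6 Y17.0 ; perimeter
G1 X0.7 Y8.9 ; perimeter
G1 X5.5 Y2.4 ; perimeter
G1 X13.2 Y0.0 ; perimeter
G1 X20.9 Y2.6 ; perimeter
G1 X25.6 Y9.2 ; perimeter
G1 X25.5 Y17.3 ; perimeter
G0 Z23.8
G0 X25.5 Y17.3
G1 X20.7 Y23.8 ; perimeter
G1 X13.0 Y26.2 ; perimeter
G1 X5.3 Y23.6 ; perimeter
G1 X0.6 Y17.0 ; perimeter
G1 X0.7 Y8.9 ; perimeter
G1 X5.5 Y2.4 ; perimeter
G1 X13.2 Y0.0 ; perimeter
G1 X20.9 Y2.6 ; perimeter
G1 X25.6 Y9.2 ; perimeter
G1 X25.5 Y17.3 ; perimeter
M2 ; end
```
solid part
  facet normal 0.0000 0.0000 -1.0000
    outer loop
      vertex 13.0 26.2 0.0
      vertex 20.7 23.8 0.0
      vertex 25.5 17.3 0.0
    endloop
  endfacet
  facet normal 0.0000 0.0000 -1.0000
    outer loop
      vertex 5.3 23.6 0.0
      vertex 13.0 26.2 0.0
      vertex 25.5 17.3 0.0
    endloop
  endfacet
  facet normal 0.0000 0.0000 -1.0000
    outer loop
      vertex 0.6 17.0 0.0
      vertex 5.3 23.6 0.0
      vertex 25.5 17.3 0.0
    endloop
  endfacet
  facet normal 0.0000 0.0000 -1.0000
    outer loop
      vertex 0.7 8.9 0.0
      vertex 0.6 17.0 0.0
      vertex 25.5 17.3 0.0
    endloop
  endfacet
  facet normal 0.0000 0.0000 -1.0000
    outer loop
      vertex 5.5 2.4 0.0
      vertex 0.7 8.9 0.0
      vertex 25.5 17.3 0.0
    endloop
  endfacet
  facet normal 0.0000 0.0000 -1.0000
    outer loop
      vertex 13.2 0.0 0.0
      vertex 5.5 2.4 0.0
      vertex 25.5 17.3 0.0
    endloop
  endfacet
  facet normal 0.0000 0.0000 -1.0000
    outer loop
      vertex 20.9 2.6 0.0
      vertex 13.2 0.0 0.0
      vertex 25.5 17.3 0.0
    endloop
  endfacet
  facet normal 0.0000 0.0000 -1.0000
    outer loop
      vertex 25.6 9.2 0.0
      vertex 20.9 2.6 0.0
      vertex 25.5 17.3 0.0
    endloop
  endfacet
  facet normal 0.0000 0.0000 1.0000
    outer loop
      vertex 25.5 17.3 23.8
      vertex 20.7 23.8 23.8
      vertex 13.0 26.2 23.8
    endloop
  endfacet
  facet normal 0.0000 0.0000 1.0000
    outer loop
      vertex 25.5 17.3 23.8
      vertex 13.0 26.2 23.8
      vertex 5.3 23.6 23.8
    endloop
  endfacet
  facet normal 0.0000 0.0000 1.0000
    outer loop
      vertex 25.5 17.3 23.8
      vertex 5.3 23.6 23.8
      vertex 0.6 17.0 23.8
    endloop
  endfacet
  facet normal 0.0000 0.0000 1.0000
    outer loop
      vertex 25.5 17.3 23.8
      vertex 0.6 17.0 23.8
      vertex 0.7 8.9 23.8
    endloop
  endfacet
  facet normal 0.0000 0.0000 1.0000
    outer loop
      vertex 25.5 17.3 23.8
      vertex 0.7 8.9 23.8
      vertex 5.5 2.4 23.8
    endloop
  endfacet
  facet normal 0.0000 0.0000 1.0000
    outer loop
      vertex 25.5 17.3 23.8
      vertex 5.5 2.4 23.8
      vertex 13.2 0.0 23.8
    endloop
  endfacet
  facet normal 0.0000 0.0000 1.0000
    outer loop
      vertex 25.5 17.3 23.8
      vertex 13.2 0.0 23.8
      vertex 20.9 2.6 23.8
    endloop
  endfacet
  facet normal 0.0000 0.0000 1.0000
    outer loop
      vertex 25.5 17.3 23.8
      vertex 20.9 2.6 23.8
      vertex 25.6 9.2 23.8
    endloop
  endfacet
  facet normal 0.8044 0.5940 0.0000
    outer loop
      vertex 25.5 17.3 0.0
      vertex 20.7 23.8 0.0
      vertex 20.7 23.8 23.8
    endloop
  endfacet
  facet normal 0.8044 0.5940 0.0000
    outer loop
      vertex 25.5 17.3 0.0
      vertex 20.7 23.8 23.8
      vertex 25.5 17.3 23.8
    endloop
  endfacet
  facet normal 0.2976 0.9547 0.0000
    outer loop
      vertex 20.7 23.8 0.0
      vertex 13.0 26.2 0.0
      vertex 13.0 26.2 23.8
    endloop
  endfacet
  facet normal 0.2976 0.9547 0.0000
    outer loop
      vertex 20.7 23.8 0.0
      vertex 13.0 26.2 23.8
      vertex 20.7 23.8 23.8
    endloop
  endfacet
  facet normal -0.3199 0.9474 0.0000
    outer loop
      vertex 13.0 26.2 0.0
      vertex 5.3 23.6 0.0
      vertex 5.3 23.6 23.8
    endloop
  endfacet
  facet normal -0.3199 0.9474 0.0000
    outer loop
      vertex 13.0 26.2 0.0
      vertex 5.3 23.6 23.8
      vertex 13.0 26.2 23.8
    endloop
  endfacet
  facet normal -0.8146 0.5801 0.0000
    outer loop
      vertex 5.3 23.6 0.0
      vertex 0.6 17.0 0.0
      vertex 0.6 17.0 23.8
    endloop
  endfacet
  facet normal -0.8146 0.5801 0.0000
    outer loop
      vertex 5.3 23.6 0.0
      vertex 0.6 17.0 23.8
      vertex 5.3 23.6 23.8
    endloop
  endfacet
  facet normal -0.9999 -0.0123 0.0000
    outer loop
      vertex 0.6 17.0 0.0
      vertex 0.7 8.9 0.0
      vertex 0.7 8.9 23.8
    endloop
  endfacet
  facet normal -0.9999 -0.0123 0.0000
    outer loop
      vertex 0.6 17.0 0.0
      vertex 0.7 8.9 23.8
      vertex 0.6 17.0 23.8
    endloop
  endfacet
  facet normal -0.8044 -0.5940 0.0000
    outer loop
      vertex 0.7 8.9 0.0
      vertex 5.5 2.4 0.0
      vertex 5.5 2.4 23.8
    endloop
  endfacet
  facet normal -0.8044 -0.5940 0.0000
    outer loop
      vertex 0.7 8.9 0.0
      vertex 5.5 2.4 23.8
      vertex 0.7 8.9 23.8
    endloop
  endfacet
  facet normal -0.2976 -0.9547 0.0000
    outer loop
      vertex 5.5 2.4 0.0
      vertex 13.2 0.0 0.0
      vertex 13.2 0.0 23.8
    endloop
  endfacet
  facet normal -0.2976 -0.9547 0.0000
    outer loop
      vertex 5.5 2.4 0.0
      vertex 13.2 0.0 23.8
      vertex 5.5 2.4 23.8
    endloop
  endfacet
  facet normal 0.3199 -0.9474 0.0000
    outer loop
      vertex 13.2 0.0 0.0
      vertex 20.9 2.6 0.0
      vertex 20.9 2.6 23.8
    endloop
  endfacet
  facet normal 0.3199 -0.9474 0.0000
    outer loop
      vertex 13.2 0.0 0.0
      vertex 20.9 2.6 23.8
      vertex 13.2 0.0 23.8
    endloop
  endfacet
  facet normal 0.8146 -0.5801 0.0000
    outer loop
      vertex 20.9 2.6 0.0
      vertex 25.6 9.2 0.0
      vertex 25.6 9.2 23.8
    endloop
  endfacet
  facet normal 0.8146 -0.5801 0.0000
    outer loop
      vertex 20.9 2.6 0.0
      vertex 25.6 9.2 23.8
      vertex 20.9 2.6 23.8
    endloop
  endfacet
  facet normal 0.9999 0.0123 0.0000
    outer loop
      vertex 25.6 9.2 0.0
      vertex 25.5 17.3 0.0
      vertex 25.5 17.3 23.8
    endloop
  endfacet
  facet normal 0.9999 0.0123 0.0000
    outer loop
      vertex 25.6 9.2 0.0
      vertex 25.5 17.3 23.8
      vertex 25.6 9.2 23.8
    endloop
  endfacet
endsolid part

The G0 Z moves step by Δz≈7.9 mm. Every layer's G1 loop is the same polygon, so the solid is a straight extrusion of it from z=0 to z≈23.8. Closing with flat bottom and top caps and triangulating gives 36 facets — a regular 10-sided prism (a cylinder approximated with 10 flat sides), circumscribed radius ≈ 13.1 mm, height ≈ 23.8 mm.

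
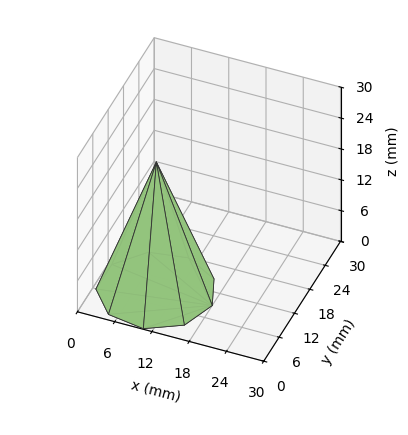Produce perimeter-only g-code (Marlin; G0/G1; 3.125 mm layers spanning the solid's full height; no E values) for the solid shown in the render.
Reading the render: the shape is a regular 9-sided pyramid, base circumscribed radius ≈ 9 mm, apex at z ≈ 25 mm (dimensions read to the nearest mm from the axis ticks). For the g-code, the solid's height is divided into equal slices at the stated Δz and each level perimeter traced with G1 moves after a G0 lift.

; perimeter-only toolpath
G21 ; units = mm
G90 ; absolute positioning
G28 ; home
; layer 1
G0 Z3.125
G0 X16.875 Y9.000
G1 X15.032 Y14.062
G1 X10.368 Y16.755
G1 X5.062 Y15.820
G1 X1.600 Y11.693
G1 X1.600 Y6.307
G1 X5.062 Y2.180
G1 X10.368 Y1.245
G1 X15.032 Y3.938
G1 X16.875 Y9.000
; layer 2
G0 Z6.250
G0 X15.750 Y9.000
G1 X14.171 Y13.339
G1 X10.172 Y15.647
G1 X5.625 Y14.846
G1 X2.657 Y11.308
G1 X2.657 Y6.691
G1 X5.625 Y3.155
G1 X10.172 Y2.353
G1 X14.171 Y4.661
G1 X15.750 Y9.000
; layer 3
G0 Z9.375
G0 X14.625 Y9.000
G1 X13.309 Y12.616
G1 X9.977 Y14.539
G1 X6.188 Y13.871
G1 X3.714 Y10.924
G1 X3.714 Y7.076
G1 X6.188 Y4.129
G1 X9.977 Y3.461
G1 X13.309 Y5.384
G1 X14.625 Y9.000
; layer 4
G0 Z12.500
G0 X13.500 Y9.000
G1 X12.447 Y11.893
G1 X9.782 Y13.431
G1 X6.750 Y12.897
G1 X4.771 Y10.539
G1 X4.771 Y7.461
G1 X6.750 Y5.103
G1 X9.782 Y4.569
G1 X12.447 Y6.107
G1 X13.500 Y9.000
; layer 5
G0 Z15.625
G0 X12.375 Y9.000
G1 X11.585 Y11.169
G1 X9.586 Y12.324
G1 X7.312 Y11.923
G1 X5.829 Y10.154
G1 X5.829 Y7.846
G1 X7.312 Y6.077
G1 X9.586 Y5.676
G1 X11.585 Y6.831
G1 X12.375 Y9.000
; layer 6
G0 Z18.750
G0 X11.250 Y9.000
G1 X10.723 Y10.446
G1 X9.391 Y11.216
G1 X7.875 Y10.948
G1 X6.886 Y9.770
G1 X6.886 Y8.230
G1 X7.875 Y7.051
G1 X9.391 Y6.784
G1 X10.723 Y7.554
G1 X11.250 Y9.000
; layer 7
G0 Z21.875
G0 X10.125 Y9.000
G1 X9.862 Y9.723
G1 X9.195 Y10.108
G1 X8.438 Y9.974
G1 X7.943 Y9.385
G1 X7.943 Y8.615
G1 X8.438 Y8.026
G1 X9.195 Y7.892
G1 X9.862 Y8.277
G1 X10.125 Y9.000
M2 ; end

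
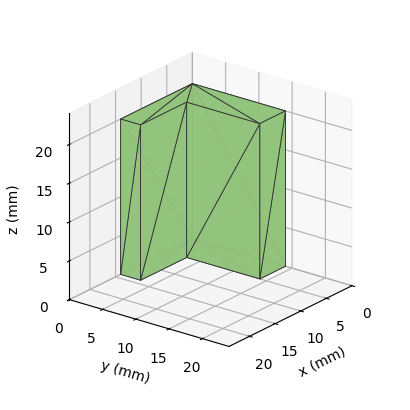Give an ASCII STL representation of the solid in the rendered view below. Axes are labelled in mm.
Reading the render: the shape is an L-shaped prism: outer 14 × 14 mm, arm thicknesses ≈ 3 mm (horizontal) and 5 mm (vertical), extruded 20 mm in z (dimensions read to the nearest mm from the axis ticks). For the STL, each face is triangulated and given an outward normal.

solid part
  facet normal 0.0000 0.0000 -1.0000
    outer loop
      vertex 14.00 3.00 0.00
      vertex 14.00 0.00 0.00
      vertex 0.00 0.00 0.00
    endloop
  endfacet
  facet normal 0.0000 0.0000 -1.0000
    outer loop
      vertex 5.00 3.00 0.00
      vertex 14.00 3.00 0.00
      vertex 0.00 0.00 0.00
    endloop
  endfacet
  facet normal 0.0000 0.0000 -1.0000
    outer loop
      vertex 5.00 14.00 0.00
      vertex 5.00 3.00 0.00
      vertex 0.00 0.00 0.00
    endloop
  endfacet
  facet normal 0.0000 0.0000 -1.0000
    outer loop
      vertex 0.00 14.00 0.00
      vertex 5.00 14.00 0.00
      vertex 0.00 0.00 0.00
    endloop
  endfacet
  facet normal 0.0000 0.0000 1.0000
    outer loop
      vertex 0.00 0.00 20.00
      vertex 14.00 0.00 20.00
      vertex 14.00 3.00 20.00
    endloop
  endfacet
  facet normal 0.0000 0.0000 1.0000
    outer loop
      vertex 0.00 0.00 20.00
      vertex 14.00 3.00 20.00
      vertex 5.00 3.00 20.00
    endloop
  endfacet
  facet normal 0.0000 0.0000 1.0000
    outer loop
      vertex 0.00 0.00 20.00
      vertex 5.00 3.00 20.00
      vertex 5.00 14.00 20.00
    endloop
  endfacet
  facet normal 0.0000 0.0000 1.0000
    outer loop
      vertex 0.00 0.00 20.00
      vertex 5.00 14.00 20.00
      vertex 0.00 14.00 20.00
    endloop
  endfacet
  facet normal 0.0000 -1.0000 0.0000
    outer loop
      vertex 0.00 0.00 0.00
      vertex 14.00 0.00 0.00
      vertex 14.00 0.00 20.00
    endloop
  endfacet
  facet normal 0.0000 -1.0000 0.0000
    outer loop
      vertex 0.00 0.00 0.00
      vertex 14.00 0.00 20.00
      vertex 0.00 0.00 20.00
    endloop
  endfacet
  facet normal 1.0000 0.0000 0.0000
    outer loop
      vertex 14.00 0.00 0.00
      vertex 14.00 3.00 0.00
      vertex 14.00 3.00 20.00
    endloop
  endfacet
  facet normal 1.0000 0.0000 0.0000
    outer loop
      vertex 14.00 0.00 0.00
      vertex 14.00 3.00 20.00
      vertex 14.00 0.00 20.00
    endloop
  endfacet
  facet normal 0.0000 1.0000 0.0000
    outer loop
      vertex 14.00 3.00 0.00
      vertex 5.00 3.00 0.00
      vertex 5.00 3.00 20.00
    endloop
  endfacet
  facet normal 0.0000 1.0000 0.0000
    outer loop
      vertex 14.00 3.00 0.00
      vertex 5.00 3.00 20.00
      vertex 14.00 3.00 20.00
    endloop
  endfacet
  facet normal 1.0000 0.0000 0.0000
    outer loop
      vertex 5.00 3.00 0.00
      vertex 5.00 14.00 0.00
      vertex 5.00 14.00 20.00
    endloop
  endfacet
  facet normal 1.0000 0.0000 0.0000
    outer loop
      vertex 5.00 3.00 0.00
      vertex 5.00 14.00 20.00
      vertex 5.00 3.00 20.00
    endloop
  endfacet
  facet normal 0.0000 1.0000 0.0000
    outer loop
      vertex 5.00 14.00 0.00
      vertex 0.00 14.00 0.00
      vertex 0.00 14.00 20.00
    endloop
  endfacet
  facet normal 0.0000 1.0000 0.0000
    outer loop
      vertex 5.00 14.00 0.00
      vertex 0.00 14.00 20.00
      vertex 5.00 14.00 20.00
    endloop
  endfacet
  facet normal -1.0000 0.0000 0.0000
    outer loop
      vertex 0.00 14.00 0.00
      vertex 0.00 0.00 0.00
      vertex 0.00 0.00 20.00
    endloop
  endfacet
  facet normal -1.0000 0.0000 0.0000
    outer loop
      vertex 0.00 14.00 0.00
      vertex 0.00 0.00 20.00
      vertex 0.00 14.00 20.00
    endloop
  endfacet
endsolid part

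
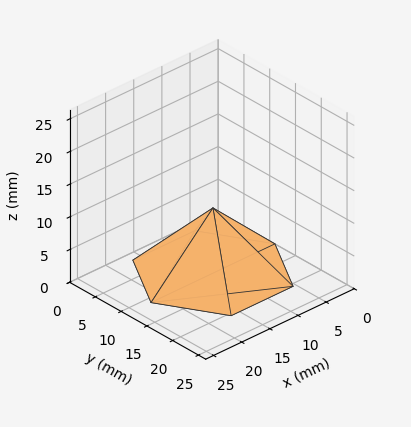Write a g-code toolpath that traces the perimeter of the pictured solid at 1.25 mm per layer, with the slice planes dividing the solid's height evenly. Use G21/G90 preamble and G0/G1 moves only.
Reading the render: the shape is a regular 6-sided pyramid, base circumscribed radius ≈ 11 mm, apex at z ≈ 10 mm (dimensions read to the nearest mm from the axis ticks). For the g-code, the solid's height is divided into equal slices at the stated Δz and each level perimeter traced with G1 moves after a G0 lift.

; perimeter-only toolpath
G21 ; units = mm
G90 ; absolute positioning
G28 ; home
; layer 1
G0 Z1.25
G0 X20.62 Y11.00
G1 X15.81 Y19.34
G1 X6.19 Y19.34
G1 X1.38 Y11.00
G1 X6.19 Y2.66
G1 X15.81 Y2.66
G1 X20.62 Y11.00
; layer 2
G0 Z2.50
G0 X19.25 Y11.00
G1 X15.12 Y18.15
G1 X6.88 Y18.15
G1 X2.75 Y11.00
G1 X6.88 Y3.85
G1 X15.12 Y3.85
G1 X19.25 Y11.00
; layer 3
G0 Z3.75
G0 X17.88 Y11.00
G1 X14.44 Y16.96
G1 X7.56 Y16.96
G1 X4.12 Y11.00
G1 X7.56 Y5.04
G1 X14.44 Y5.04
G1 X17.88 Y11.00
; layer 4
G0 Z5.00
G0 X16.50 Y11.00
G1 X13.75 Y15.77
G1 X8.25 Y15.77
G1 X5.50 Y11.00
G1 X8.25 Y6.24
G1 X13.75 Y6.24
G1 X16.50 Y11.00
; layer 5
G0 Z6.25
G0 X15.12 Y11.00
G1 X13.06 Y14.57
G1 X8.94 Y14.57
G1 X6.88 Y11.00
G1 X8.94 Y7.43
G1 X13.06 Y7.43
G1 X15.12 Y11.00
; layer 6
G0 Z7.50
G0 X13.75 Y11.00
G1 X12.38 Y13.38
G1 X9.62 Y13.38
G1 X8.25 Y11.00
G1 X9.62 Y8.62
G1 X12.38 Y8.62
G1 X13.75 Y11.00
; layer 7
G0 Z8.75
G0 X12.38 Y11.00
G1 X11.69 Y12.19
G1 X10.31 Y12.19
G1 X9.62 Y11.00
G1 X10.31 Y9.81
G1 X11.69 Y9.81
G1 X12.38 Y11.00
M2 ; end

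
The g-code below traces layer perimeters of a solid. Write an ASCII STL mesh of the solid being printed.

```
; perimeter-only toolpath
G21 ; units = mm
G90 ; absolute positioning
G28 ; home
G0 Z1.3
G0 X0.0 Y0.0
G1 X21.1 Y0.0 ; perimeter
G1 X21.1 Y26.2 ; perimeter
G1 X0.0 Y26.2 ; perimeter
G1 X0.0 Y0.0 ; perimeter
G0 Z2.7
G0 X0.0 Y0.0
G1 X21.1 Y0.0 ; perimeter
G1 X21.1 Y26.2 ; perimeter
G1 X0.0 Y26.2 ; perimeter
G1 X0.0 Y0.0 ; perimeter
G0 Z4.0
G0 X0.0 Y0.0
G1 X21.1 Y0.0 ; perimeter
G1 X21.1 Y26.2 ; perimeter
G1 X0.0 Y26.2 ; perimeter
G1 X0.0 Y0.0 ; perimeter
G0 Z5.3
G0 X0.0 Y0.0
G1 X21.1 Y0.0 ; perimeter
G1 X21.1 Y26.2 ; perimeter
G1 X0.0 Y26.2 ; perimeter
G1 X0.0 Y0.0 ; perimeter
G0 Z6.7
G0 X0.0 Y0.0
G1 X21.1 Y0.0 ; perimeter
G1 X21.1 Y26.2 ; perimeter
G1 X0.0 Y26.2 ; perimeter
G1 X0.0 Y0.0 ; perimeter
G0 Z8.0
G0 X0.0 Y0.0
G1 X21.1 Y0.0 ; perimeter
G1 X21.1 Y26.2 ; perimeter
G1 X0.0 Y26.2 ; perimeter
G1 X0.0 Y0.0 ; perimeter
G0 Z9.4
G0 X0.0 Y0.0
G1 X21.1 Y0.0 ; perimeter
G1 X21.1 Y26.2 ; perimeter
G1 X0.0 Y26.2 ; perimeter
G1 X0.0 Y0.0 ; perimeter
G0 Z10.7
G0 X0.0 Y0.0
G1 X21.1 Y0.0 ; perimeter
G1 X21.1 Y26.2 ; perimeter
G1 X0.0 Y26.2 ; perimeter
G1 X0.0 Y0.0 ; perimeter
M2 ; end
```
solid part
  facet normal 0.0000 0.0000 -1.0000
    outer loop
      vertex 21.1 26.2 0.0
      vertex 21.1 0.0 0.0
      vertex 0.0 0.0 0.0
    endloop
  endfacet
  facet normal 0.0000 0.0000 -1.0000
    outer loop
      vertex 0.0 26.2 0.0
      vertex 21.1 26.2 0.0
      vertex 0.0 0.0 0.0
    endloop
  endfacet
  facet normal 0.0000 0.0000 1.0000
    outer loop
      vertex 0.0 0.0 10.7
      vertex 21.1 0.0 10.7
      vertex 21.1 26.2 10.7
    endloop
  endfacet
  facet normal 0.0000 0.0000 1.0000
    outer loop
      vertex 0.0 0.0 10.7
      vertex 21.1 26.2 10.7
      vertex 0.0 26.2 10.7
    endloop
  endfacet
  facet normal 0.0000 -1.0000 0.0000
    outer loop
      vertex 0.0 0.0 0.0
      vertex 21.1 0.0 0.0
      vertex 21.1 0.0 10.7
    endloop
  endfacet
  facet normal 0.0000 -1.0000 0.0000
    outer loop
      vertex 0.0 0.0 0.0
      vertex 21.1 0.0 10.7
      vertex 0.0 0.0 10.7
    endloop
  endfacet
  facet normal 0.0000 1.0000 0.0000
    outer loop
      vertex 21.1 26.2 10.7
      vertex 21.1 26.2 0.0
      vertex 0.0 26.2 0.0
    endloop
  endfacet
  facet normal 0.0000 1.0000 0.0000
    outer loop
      vertex 0.0 26.2 10.7
      vertex 21.1 26.2 10.7
      vertex 0.0 26.2 0.0
    endloop
  endfacet
  facet normal -1.0000 0.0000 0.0000
    outer loop
      vertex 0.0 26.2 10.7
      vertex 0.0 26.2 0.0
      vertex 0.0 0.0 0.0
    endloop
  endfacet
  facet normal -1.0000 0.0000 0.0000
    outer loop
      vertex 0.0 0.0 10.7
      vertex 0.0 26.2 10.7
      vertex 0.0 0.0 0.0
    endloop
  endfacet
  facet normal 1.0000 0.0000 0.0000
    outer loop
      vertex 21.1 0.0 0.0
      vertex 21.1 26.2 0.0
      vertex 21.1 26.2 10.7
    endloop
  endfacet
  facet normal 1.0000 0.0000 0.0000
    outer loop
      vertex 21.1 0.0 0.0
      vertex 21.1 26.2 10.7
      vertex 21.1 0.0 10.7
    endloop
  endfacet
endsolid part

The G0 Z moves step by Δz≈1.3 mm. Every layer's G1 loop is the same polygon, so the solid is a straight extrusion of it from z=0 to z≈10.7. Closing with flat bottom and top caps and triangulating gives 12 facets — a rectangular box, roughly 21.1 × 26.2 mm footprint and 10.7 mm tall.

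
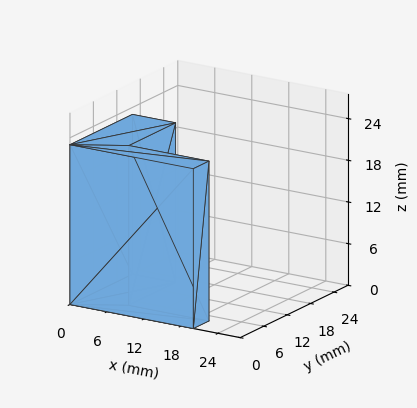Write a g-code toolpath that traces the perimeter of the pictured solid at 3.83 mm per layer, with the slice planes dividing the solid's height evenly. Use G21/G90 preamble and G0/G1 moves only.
Reading the render: the shape is an L-shaped prism: outer 20 × 16 mm, arm thicknesses ≈ 4 mm (horizontal) and 7 mm (vertical), extruded 23 mm in z (dimensions read to the nearest mm from the axis ticks). For the g-code, the solid's height is divided into equal slices at the stated Δz and each level perimeter traced with G1 moves after a G0 lift.

; perimeter-only toolpath
G21 ; units = mm
G90 ; absolute positioning
G28 ; home
; layer 1
G0 Z3.83
G0 X0.00 Y0.00
G1 X20.00 Y0.00
G1 X20.00 Y4.00
G1 X7.00 Y4.00
G1 X7.00 Y16.00
G1 X0.00 Y16.00
G1 X0.00 Y0.00
; layer 2
G0 Z7.67
G0 X0.00 Y0.00
G1 X20.00 Y0.00
G1 X20.00 Y4.00
G1 X7.00 Y4.00
G1 X7.00 Y16.00
G1 X0.00 Y16.00
G1 X0.00 Y0.00
; layer 3
G0 Z11.50
G0 X0.00 Y0.00
G1 X20.00 Y0.00
G1 X20.00 Y4.00
G1 X7.00 Y4.00
G1 X7.00 Y16.00
G1 X0.00 Y16.00
G1 X0.00 Y0.00
; layer 4
G0 Z15.33
G0 X0.00 Y0.00
G1 X20.00 Y0.00
G1 X20.00 Y4.00
G1 X7.00 Y4.00
G1 X7.00 Y16.00
G1 X0.00 Y16.00
G1 X0.00 Y0.00
; layer 5
G0 Z19.17
G0 X0.00 Y0.00
G1 X20.00 Y0.00
G1 X20.00 Y4.00
G1 X7.00 Y4.00
G1 X7.00 Y16.00
G1 X0.00 Y16.00
G1 X0.00 Y0.00
; layer 6
G0 Z23.00
G0 X0.00 Y0.00
G1 X20.00 Y0.00
G1 X20.00 Y4.00
G1 X7.00 Y4.00
G1 X7.00 Y16.00
G1 X0.00 Y16.00
G1 X0.00 Y0.00
M2 ; end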